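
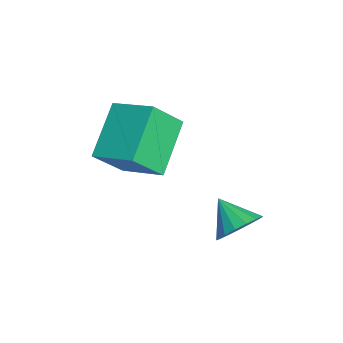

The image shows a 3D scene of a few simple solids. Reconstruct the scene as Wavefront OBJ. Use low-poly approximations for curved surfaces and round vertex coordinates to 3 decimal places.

v 0.655 -0.716 -1.617
v -0.686 -0.129 -0.57
v 0.221 0.088 -2.624
v -1.121 0.675 -1.577
v 1.481 0.325 -1.143
v 0.139 0.912 -0.096
v 1.046 1.129 -2.15
v -0.295 1.716 -1.103
v 2.347 3.028 -3.265
v 2.876 2.855 -2.824
v 1.653 2.512 -2.635
v 2.764 3.153 -2.704
v 2.556 3.422 -2.712
v 2.301 3.6 -2.847
v 2.056 3.648 -3.078
v 1.877 3.554 -3.351
v 1.807 3.339 -3.605
v 1.86 3.053 -3.781
v 2.025 2.761 -3.839
v 2.263 2.531 -3.765
v 2.521 2.414 -3.577
v 2.739 2.438 -3.317
v 2.867 2.597 -3.045
f 2 4 1
f 5 2 1
f 1 4 3
f 3 5 1
f 2 8 4
f 6 2 5
f 6 8 2
f 4 8 3
f 7 5 3
f 3 8 7
f 7 6 5
f 8 6 7
f 10 9 12
f 10 12 11
f 12 9 13
f 12 13 11
f 13 9 14
f 13 14 11
f 14 9 15
f 14 15 11
f 15 9 16
f 15 16 11
f 16 9 17
f 16 17 11
f 17 9 18
f 17 18 11
f 18 9 19
f 18 19 11
f 19 9 20
f 19 20 11
f 20 9 21
f 20 21 11
f 21 9 22
f 21 22 11
f 22 9 23
f 22 23 11
f 23 9 10
f 23 10 11



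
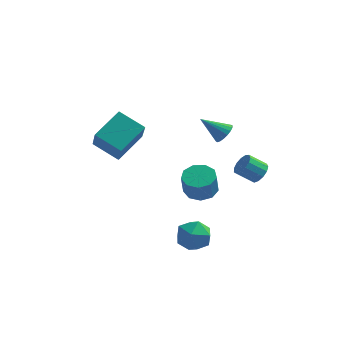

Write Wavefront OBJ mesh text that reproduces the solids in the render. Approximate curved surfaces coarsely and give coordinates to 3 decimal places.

v -4.612 -0.469 1.298
v -4.19 -1.649 2.818
v -3.656 1.1 2.251
v -3.233 -0.08 3.771
v -3.107 -0.92 0.529
v -2.684 -2.1 2.049
v -2.15 0.649 1.482
v -1.728 -0.531 3.002
v 0.526 -3.203 -3.427
v 1.102 -2.608 -2.712
v 1.798 -4.432 -3.428
v 2.374 -3.837 -2.713
v 1.442 -4.316 -2.401
v 0.656 -3.556 -2.4
v 2.244 -3.484 -3.74
v 1.458 -2.724 -3.739
v 2.164 -2.781 -2.906
v 1.668 -3.296 -2.078
v 1.232 -3.744 -4.062
v 0.736 -4.259 -3.234
v 3.884 3.34 -2.48
v 4.34 3.346 -1.898
v 3.373 3.126 -1.137
v 2.916 3.12 -1.72
v 4.211 3.738 -1.95
v 3.243 3.519 -1.189
v 3.977 4.005 -2.17
v 3.01 3.786 -1.409
v 3.714 4.06 -2.488
v 2.747 3.841 -1.728
v 3.505 3.886 -2.805
v 2.537 3.667 -2.044
v 3.416 3.539 -3.018
v 2.448 3.32 -2.257
v 3.476 3.129 -3.06
v 2.508 2.909 -2.3
v 3.665 2.785 -2.919
v 2.697 2.566 -2.158
v 3.923 2.618 -2.638
v 2.956 2.398 -1.877
v 4.17 2.679 -2.307
v 3.202 2.46 -1.546
v 4.325 2.951 -2.031
v 3.357 2.732 -1.271
v 2.057 2.203 1.248
v 2.458 2.461 1.774
v 0.743 2.117 2.292
v 2.337 2.722 1.643
v 2.16 2.88 1.434
v 1.963 2.904 1.188
v 1.785 2.79 0.954
v 1.66 2.559 0.778
v 1.614 2.257 0.695
v 1.655 1.945 0.722
v 1.776 1.684 0.852
v 1.953 1.526 1.061
v 2.15 1.502 1.307
v 2.328 1.616 1.541
v 2.453 1.847 1.717
v 2.499 2.149 1.8
v 1.527 -1.929 -0.486
v 2.238 -2.519 -0.66
v 2.203 -2.941 0.632
v 1.493 -2.351 0.806
v 2.467 -1.95 -0.468
v 2.432 -2.372 0.824
v 2.256 -1.371 -0.284
v 2.222 -1.793 1.008
v 1.704 -1.053 -0.195
v 1.67 -1.475 1.097
v 1.07 -1.145 -0.242
v 1.035 -1.567 1.05
v 0.649 -1.604 -0.403
v 0.615 -2.026 0.889
v 0.64 -2.215 -0.603
v 0.605 -2.637 0.689
v 1.045 -2.692 -0.748
v 1.011 -3.114 0.544
v 1.677 -2.812 -0.771
v 1.642 -3.234 0.521
f 2 4 1
f 5 2 1
f 1 4 3
f 3 5 1
f 2 8 4
f 6 2 5
f 6 8 2
f 4 8 3
f 7 5 3
f 3 8 7
f 7 6 5
f 8 6 7
f 9 20 14
f 9 14 10
f 9 10 16
f 9 16 19
f 9 19 20
f 10 14 18
f 14 20 13
f 20 19 11
f 19 16 15
f 16 10 17
f 12 18 13
f 12 13 11
f 12 11 15
f 12 15 17
f 12 17 18
f 13 18 14
f 11 13 20
f 15 11 19
f 17 15 16
f 18 17 10
f 22 21 25
f 22 25 23
f 23 25 26
f 23 26 24
f 25 21 27
f 25 27 26
f 26 27 28
f 26 28 24
f 27 21 29
f 27 29 28
f 28 29 30
f 28 30 24
f 29 21 31
f 29 31 30
f 30 31 32
f 30 32 24
f 31 21 33
f 31 33 32
f 32 33 34
f 32 34 24
f 33 21 35
f 33 35 34
f 34 35 36
f 34 36 24
f 35 21 37
f 35 37 36
f 36 37 38
f 36 38 24
f 37 21 39
f 37 39 38
f 38 39 40
f 38 40 24
f 39 21 41
f 39 41 40
f 40 41 42
f 40 42 24
f 41 21 43
f 41 43 42
f 42 43 44
f 42 44 24
f 43 21 22
f 43 22 44
f 44 22 23
f 44 23 24
f 46 45 48
f 46 48 47
f 48 45 49
f 48 49 47
f 49 45 50
f 49 50 47
f 50 45 51
f 50 51 47
f 51 45 52
f 51 52 47
f 52 45 53
f 52 53 47
f 53 45 54
f 53 54 47
f 54 45 55
f 54 55 47
f 55 45 56
f 55 56 47
f 56 45 57
f 56 57 47
f 57 45 58
f 57 58 47
f 58 45 59
f 58 59 47
f 59 45 60
f 59 60 47
f 60 45 46
f 60 46 47
f 62 61 65
f 62 65 63
f 63 65 66
f 63 66 64
f 65 61 67
f 65 67 66
f 66 67 68
f 66 68 64
f 67 61 69
f 67 69 68
f 68 69 70
f 68 70 64
f 69 61 71
f 69 71 70
f 70 71 72
f 70 72 64
f 71 61 73
f 71 73 72
f 72 73 74
f 72 74 64
f 73 61 75
f 73 75 74
f 74 75 76
f 74 76 64
f 75 61 77
f 75 77 76
f 76 77 78
f 76 78 64
f 77 61 79
f 77 79 78
f 78 79 80
f 78 80 64
f 79 61 62
f 79 62 80
f 80 62 63
f 80 63 64



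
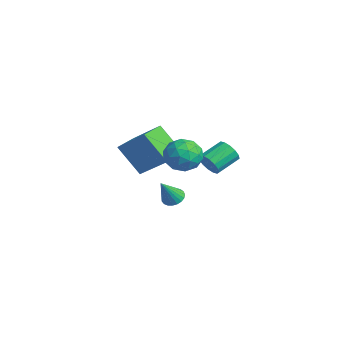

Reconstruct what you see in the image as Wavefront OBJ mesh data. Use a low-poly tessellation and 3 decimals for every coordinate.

v 2.052 1.392 3.499
v 2.804 1.827 3.786
v 2.676 0.093 3.834
v 3.428 0.528 4.121
v 2.649 0.598 4.596
v 2.263 1.401 4.389
v 3.217 0.519 3.231
v 2.831 1.322 3.024
v 3.523 1.288 3.62
v 3.173 1.337 4.464
v 2.307 0.583 3.156
v 1.957 0.632 4
v 2.373 1.724 3.613
v 3.107 0.196 4.007
v 2.649 0.238 4.286
v 3.091 0.494 4.455
v 2.055 1.473 3.967
v 2.497 1.729 4.136
v 2.407 1.007 4.612
v 2.983 0.191 3.484
v 3.425 0.447 3.653
v 2.389 1.426 3.165
v 2.831 1.682 3.334
v 3.073 0.913 3.008
v 3.238 1.662 3.684
v 3.605 0.899 3.881
v 3.481 0.893 3.358
v 3.254 1.365 3.236
v 3.032 1.691 4.18
v 3.399 0.928 4.377
v 2.941 0.969 4.656
v 2.714 1.441 4.535
v 3.455 1.374 4.083
v 2.081 0.992 3.243
v 2.448 0.229 3.44
v 2.766 0.479 3.085
v 2.539 0.951 2.964
v 1.875 1.021 3.739
v 2.242 0.258 3.936
v 2.226 0.555 4.384
v 1.999 1.027 4.262
v 2.025 0.546 3.537
v 2.587 2.205 2.933
v 2.815 2.499 2.424
v 2.542 3.568 2.919
v 2.313 3.275 3.427
v 2.5 2.449 2.358
v 2.227 3.518 2.853
v 2.208 2.333 2.446
v 1.934 3.403 2.941
v 2.017 2.184 2.664
v 1.744 3.254 3.159
v 1.979 2.04 2.954
v 1.706 3.11 3.449
v 2.104 1.94 3.239
v 1.831 3.01 3.733
v 2.358 1.912 3.441
v 2.085 2.981 3.936
v 2.673 1.962 3.507
v 2.4 3.031 4.002
v 2.966 2.077 3.419
v 2.692 3.147 3.914
v 3.156 2.226 3.201
v 2.883 3.296 3.696
v 3.194 2.37 2.911
v 2.921 3.44 3.406
v 3.069 2.47 2.627
v 2.796 3.54 3.121
v -1.533 2.312 -1.116
v -0.996 2.494 -1.171
v -1.147 1.548 0.116
v -1.091 2.664 -1.036
v -1.263 2.772 -0.915
v -1.482 2.802 -0.828
v -1.709 2.746 -0.791
v -1.906 2.616 -0.81
v -2.039 2.433 -0.882
v -2.084 2.229 -0.994
v -2.034 2.04 -1.128
v -1.897 1.898 -1.259
v -1.697 1.827 -1.366
v -1.469 1.84 -1.429
v -1.252 1.935 -1.438
v -1.084 2.095 -1.391
v -0.993 2.293 -1.297
v -2.791 1.99 0.422
v -3.73 1.289 1.84
v -1.313 2.699 1.751
v -2.253 1.998 3.169
v -2.207 0.982 0.311
v -3.147 0.281 1.729
v -0.73 1.691 1.64
v -1.669 0.99 3.058
f 1 38 17
f 38 12 41
f 17 41 6
f 38 41 17
f 1 17 13
f 17 6 18
f 13 18 2
f 17 18 13
f 1 13 22
f 13 2 23
f 22 23 8
f 13 23 22
f 1 22 34
f 22 8 37
f 34 37 11
f 22 37 34
f 1 34 38
f 34 11 42
f 38 42 12
f 34 42 38
f 2 18 29
f 18 6 32
f 29 32 10
f 18 32 29
f 6 41 19
f 41 12 40
f 19 40 5
f 41 40 19
f 12 42 39
f 42 11 35
f 39 35 3
f 42 35 39
f 11 37 36
f 37 8 24
f 36 24 7
f 37 24 36
f 8 23 28
f 23 2 25
f 28 25 9
f 23 25 28
f 4 30 16
f 30 10 31
f 16 31 5
f 30 31 16
f 4 16 14
f 16 5 15
f 14 15 3
f 16 15 14
f 4 14 21
f 14 3 20
f 21 20 7
f 14 20 21
f 4 21 26
f 21 7 27
f 26 27 9
f 21 27 26
f 4 26 30
f 26 9 33
f 30 33 10
f 26 33 30
f 5 31 19
f 31 10 32
f 19 32 6
f 31 32 19
f 3 15 39
f 15 5 40
f 39 40 12
f 15 40 39
f 7 20 36
f 20 3 35
f 36 35 11
f 20 35 36
f 9 27 28
f 27 7 24
f 28 24 8
f 27 24 28
f 10 33 29
f 33 9 25
f 29 25 2
f 33 25 29
f 44 43 47
f 44 47 45
f 45 47 48
f 45 48 46
f 47 43 49
f 47 49 48
f 48 49 50
f 48 50 46
f 49 43 51
f 49 51 50
f 50 51 52
f 50 52 46
f 51 43 53
f 51 53 52
f 52 53 54
f 52 54 46
f 53 43 55
f 53 55 54
f 54 55 56
f 54 56 46
f 55 43 57
f 55 57 56
f 56 57 58
f 56 58 46
f 57 43 59
f 57 59 58
f 58 59 60
f 58 60 46
f 59 43 61
f 59 61 60
f 60 61 62
f 60 62 46
f 61 43 63
f 61 63 62
f 62 63 64
f 62 64 46
f 63 43 65
f 63 65 64
f 64 65 66
f 64 66 46
f 65 43 67
f 65 67 66
f 66 67 68
f 66 68 46
f 67 43 44
f 67 44 68
f 68 44 45
f 68 45 46
f 70 69 72
f 70 72 71
f 72 69 73
f 72 73 71
f 73 69 74
f 73 74 71
f 74 69 75
f 74 75 71
f 75 69 76
f 75 76 71
f 76 69 77
f 76 77 71
f 77 69 78
f 77 78 71
f 78 69 79
f 78 79 71
f 79 69 80
f 79 80 71
f 80 69 81
f 80 81 71
f 81 69 82
f 81 82 71
f 82 69 83
f 82 83 71
f 83 69 84
f 83 84 71
f 84 69 85
f 84 85 71
f 85 69 70
f 85 70 71
f 87 89 86
f 90 87 86
f 86 89 88
f 88 90 86
f 87 93 89
f 91 87 90
f 91 93 87
f 89 93 88
f 92 90 88
f 88 93 92
f 92 91 90
f 93 91 92



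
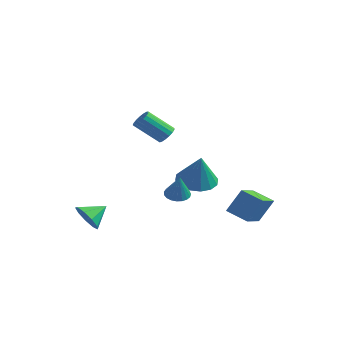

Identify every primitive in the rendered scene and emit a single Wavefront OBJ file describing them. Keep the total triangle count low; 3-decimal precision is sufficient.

v -0.006 -1.61 2.567
v 0.34 -2.058 2.502
v -0.568 -2.919 3.608
v -0.914 -2.47 3.673
v 0.454 -1.917 2.706
v -0.454 -2.777 3.812
v 0.463 -1.705 2.877
v -0.446 -2.565 3.984
v 0.364 -1.472 2.978
v -0.544 -2.332 4.084
v 0.181 -1.27 2.985
v -0.728 -2.13 4.091
v -0.045 -1.146 2.895
v -0.954 -2.006 4.002
v -0.262 -1.128 2.731
v -1.171 -1.988 3.837
v -0.421 -1.221 2.529
v -1.329 -2.081 3.635
v -0.484 -1.403 2.336
v -1.392 -2.263 3.442
v -0.437 -1.632 2.195
v -1.346 -2.492 3.301
v -0.292 -1.856 2.14
v -1.201 -2.717 3.246
v -0.081 -2.024 2.183
v -0.99 -2.884 3.289
v 0.147 -2.097 2.313
v -0.762 -2.957 3.42
v -3.136 -4.007 -3.105
v -2.801 -4.524 -2.449
v -2.764 -2.993 -2.495
v -2.371 -4.424 -2.878
v -2.299 -4.128 -3.413
v -2.618 -3.776 -3.804
v -3.179 -3.532 -3.868
v -3.72 -3.51 -3.575
v -3.988 -3.72 -3.062
v -3.857 -4.065 -2.569
v -3.388 -4.382 -2.327
v 0.526 -0.018 -0.704
v 1.518 -0.103 -1.096
v 1.174 -0.422 1.024
v 1.466 0.429 -0.952
v 1.162 0.842 -0.742
v 0.688 1.024 -0.521
v 0.17 0.927 -0.35
v -0.252 0.577 -0.273
v -0.466 0.068 -0.312
v -0.414 -0.464 -0.456
v -0.11 -0.877 -0.667
v 0.364 -1.059 -0.887
v 0.882 -0.962 -1.059
v 1.304 -0.612 -1.135
v 1.98 3.052 -4.044
v 2.599 1.386 -3.4
v 0.823 2.811 -3.554
v 1.442 1.145 -2.91
v 2.398 3.715 -2.73
v 3.017 2.049 -2.086
v 1.241 3.474 -2.24
v 1.86 1.808 -1.596
v 1.361 -2.364 -0.779
v 1.809 -1.895 -0.817
v 1.859 -2.736 0.519
v 1.602 -1.766 -0.701
v 1.354 -1.74 -0.598
v 1.106 -1.822 -0.527
v 0.903 -1.998 -0.499
v 0.779 -2.237 -0.52
v 0.755 -2.498 -0.585
v 0.836 -2.736 -0.685
v 1.008 -2.91 -0.8
v 1.241 -2.989 -0.912
v 1.495 -2.96 -1.001
v 1.725 -2.828 -1.052
v 1.893 -2.616 -1.056
v 1.968 -2.36 -1.011
v 1.939 -2.105 -0.927
f 2 1 5
f 2 5 3
f 3 5 6
f 3 6 4
f 5 1 7
f 5 7 6
f 6 7 8
f 6 8 4
f 7 1 9
f 7 9 8
f 8 9 10
f 8 10 4
f 9 1 11
f 9 11 10
f 10 11 12
f 10 12 4
f 11 1 13
f 11 13 12
f 12 13 14
f 12 14 4
f 13 1 15
f 13 15 14
f 14 15 16
f 14 16 4
f 15 1 17
f 15 17 16
f 16 17 18
f 16 18 4
f 17 1 19
f 17 19 18
f 18 19 20
f 18 20 4
f 19 1 21
f 19 21 20
f 20 21 22
f 20 22 4
f 21 1 23
f 21 23 22
f 22 23 24
f 22 24 4
f 23 1 25
f 23 25 24
f 24 25 26
f 24 26 4
f 25 1 27
f 25 27 26
f 26 27 28
f 26 28 4
f 27 1 2
f 27 2 28
f 28 2 3
f 28 3 4
f 30 29 32
f 30 32 31
f 32 29 33
f 32 33 31
f 33 29 34
f 33 34 31
f 34 29 35
f 34 35 31
f 35 29 36
f 35 36 31
f 36 29 37
f 36 37 31
f 37 29 38
f 37 38 31
f 38 29 39
f 38 39 31
f 39 29 30
f 39 30 31
f 41 40 43
f 41 43 42
f 43 40 44
f 43 44 42
f 44 40 45
f 44 45 42
f 45 40 46
f 45 46 42
f 46 40 47
f 46 47 42
f 47 40 48
f 47 48 42
f 48 40 49
f 48 49 42
f 49 40 50
f 49 50 42
f 50 40 51
f 50 51 42
f 51 40 52
f 51 52 42
f 52 40 53
f 52 53 42
f 53 40 41
f 53 41 42
f 55 57 54
f 58 55 54
f 54 57 56
f 56 58 54
f 55 61 57
f 59 55 58
f 59 61 55
f 57 61 56
f 60 58 56
f 56 61 60
f 60 59 58
f 61 59 60
f 63 62 65
f 63 65 64
f 65 62 66
f 65 66 64
f 66 62 67
f 66 67 64
f 67 62 68
f 67 68 64
f 68 62 69
f 68 69 64
f 69 62 70
f 69 70 64
f 70 62 71
f 70 71 64
f 71 62 72
f 71 72 64
f 72 62 73
f 72 73 64
f 73 62 74
f 73 74 64
f 74 62 75
f 74 75 64
f 75 62 76
f 75 76 64
f 76 62 77
f 76 77 64
f 77 62 78
f 77 78 64
f 78 62 63
f 78 63 64



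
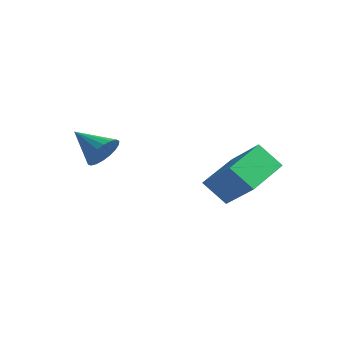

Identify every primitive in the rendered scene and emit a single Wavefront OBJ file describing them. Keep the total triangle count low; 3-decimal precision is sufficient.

v -1.969 -1.159 -1.404
v -1.691 -1.469 -0.957
v -2.991 -1.201 -0.796
v -1.657 -1.21 -0.882
v -1.684 -0.941 -0.91
v -1.768 -0.716 -1.036
v -1.892 -0.578 -1.235
v -2.031 -0.556 -1.467
v -2.157 -0.653 -1.687
v -2.247 -0.85 -1.85
v -2.281 -1.109 -1.925
v -2.253 -1.377 -1.897
v -2.169 -1.603 -1.772
v -2.046 -1.74 -1.573
v -1.907 -1.763 -1.341
v -1.78 -1.666 -1.121
v 0.68 1.004 -3.43
v 0.032 0.753 -2.683
v 0.58 2.58 -2.987
v -0.067 2.329 -2.24
v 1.727 0.831 -2.58
v 1.08 0.58 -1.833
v 1.628 2.407 -2.137
v 0.98 2.156 -1.39
f 2 1 4
f 2 4 3
f 4 1 5
f 4 5 3
f 5 1 6
f 5 6 3
f 6 1 7
f 6 7 3
f 7 1 8
f 7 8 3
f 8 1 9
f 8 9 3
f 9 1 10
f 9 10 3
f 10 1 11
f 10 11 3
f 11 1 12
f 11 12 3
f 12 1 13
f 12 13 3
f 13 1 14
f 13 14 3
f 14 1 15
f 14 15 3
f 15 1 16
f 15 16 3
f 16 1 2
f 16 2 3
f 18 20 17
f 21 18 17
f 17 20 19
f 19 21 17
f 18 24 20
f 22 18 21
f 22 24 18
f 20 24 19
f 23 21 19
f 19 24 23
f 23 22 21
f 24 22 23



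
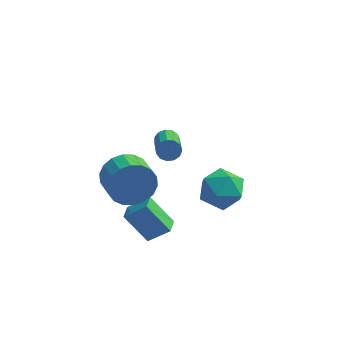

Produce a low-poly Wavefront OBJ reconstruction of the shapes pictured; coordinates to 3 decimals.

v -0.32 -1.036 2.707
v 0.004 -0.548 3.639
v 0.563 -1.657 4.024
v 0.24 -2.144 3.093
v -0.436 -0.729 3.757
v 0.124 -1.837 4.143
v -0.852 -0.97 3.668
v -0.293 -2.079 4.053
v -1.163 -1.225 3.388
v -0.603 -2.333 3.774
v -1.307 -1.442 2.973
v -0.747 -2.55 3.359
v -1.255 -1.578 2.506
v -0.696 -2.686 2.892
v -1.018 -1.607 2.079
v -0.459 -2.716 2.464
v -0.643 -1.523 1.776
v -0.084 -2.632 2.161
v -0.204 -1.343 1.657
v 0.356 -2.451 2.043
v 0.213 -1.101 1.747
v 0.772 -2.21 2.132
v 0.523 -0.847 2.026
v 1.083 -1.955 2.412
v 0.667 -0.63 2.441
v 1.227 -1.738 2.827
v 0.616 -0.494 2.908
v 1.175 -1.602 3.294
v 0.379 -0.464 3.336
v 0.938 -1.573 3.721
v 0.007 -3.06 1.784
v 0.953 -2.942 2.53
v 0.019 -2.253 1.641
v 0.965 -2.135 2.386
v 1.055 -3.305 0.494
v 2.001 -3.187 1.239
v 1.067 -2.498 0.35
v 2.013 -2.38 1.096
v 2.845 0.161 1.48
v 3.84 0.596 1.186
v 3.68 -1.336 2.094
v 4.675 -0.901 1.8
v 4.095 -0.452 2.653
v 3.578 0.473 2.273
v 3.942 -1.213 1.007
v 3.425 -0.288 0.627
v 4.518 -0.253 0.894
v 4.612 0.217 1.911
v 2.908 -0.957 1.369
v 3.002 -0.487 2.386
v 0.744 3.604 0.91
v 0.95 3.881 1.376
v 1.301 2.273 2.176
v 1.096 1.996 1.71
v 0.63 3.837 1.429
v 0.982 2.229 2.229
v 0.347 3.719 1.316
v 0.698 2.111 2.116
v 0.19 3.565 1.075
v 0.541 1.957 1.875
v 0.209 3.423 0.781
v 0.56 1.815 1.581
v 0.398 3.338 0.528
v 0.749 1.73 1.328
v 0.697 3.338 0.397
v 1.048 1.73 1.197
v 1.011 3.422 0.428
v 1.362 1.814 1.228
v 1.241 3.564 0.612
v 1.592 1.956 1.412
v 1.313 3.719 0.891
v 1.664 2.111 1.691
v 1.204 3.837 1.176
v 1.556 2.229 1.976
f 2 1 5
f 2 5 3
f 3 5 6
f 3 6 4
f 5 1 7
f 5 7 6
f 6 7 8
f 6 8 4
f 7 1 9
f 7 9 8
f 8 9 10
f 8 10 4
f 9 1 11
f 9 11 10
f 10 11 12
f 10 12 4
f 11 1 13
f 11 13 12
f 12 13 14
f 12 14 4
f 13 1 15
f 13 15 14
f 14 15 16
f 14 16 4
f 15 1 17
f 15 17 16
f 16 17 18
f 16 18 4
f 17 1 19
f 17 19 18
f 18 19 20
f 18 20 4
f 19 1 21
f 19 21 20
f 20 21 22
f 20 22 4
f 21 1 23
f 21 23 22
f 22 23 24
f 22 24 4
f 23 1 25
f 23 25 24
f 24 25 26
f 24 26 4
f 25 1 27
f 25 27 26
f 26 27 28
f 26 28 4
f 27 1 29
f 27 29 28
f 28 29 30
f 28 30 4
f 29 1 2
f 29 2 30
f 30 2 3
f 30 3 4
f 32 34 31
f 35 32 31
f 31 34 33
f 33 35 31
f 32 38 34
f 36 32 35
f 36 38 32
f 34 38 33
f 37 35 33
f 33 38 37
f 37 36 35
f 38 36 37
f 39 50 44
f 39 44 40
f 39 40 46
f 39 46 49
f 39 49 50
f 40 44 48
f 44 50 43
f 50 49 41
f 49 46 45
f 46 40 47
f 42 48 43
f 42 43 41
f 42 41 45
f 42 45 47
f 42 47 48
f 43 48 44
f 41 43 50
f 45 41 49
f 47 45 46
f 48 47 40
f 52 51 55
f 52 55 53
f 53 55 56
f 53 56 54
f 55 51 57
f 55 57 56
f 56 57 58
f 56 58 54
f 57 51 59
f 57 59 58
f 58 59 60
f 58 60 54
f 59 51 61
f 59 61 60
f 60 61 62
f 60 62 54
f 61 51 63
f 61 63 62
f 62 63 64
f 62 64 54
f 63 51 65
f 63 65 64
f 64 65 66
f 64 66 54
f 65 51 67
f 65 67 66
f 66 67 68
f 66 68 54
f 67 51 69
f 67 69 68
f 68 69 70
f 68 70 54
f 69 51 71
f 69 71 70
f 70 71 72
f 70 72 54
f 71 51 73
f 71 73 72
f 72 73 74
f 72 74 54
f 73 51 52
f 73 52 74
f 74 52 53
f 74 53 54



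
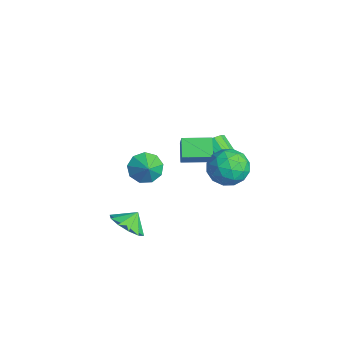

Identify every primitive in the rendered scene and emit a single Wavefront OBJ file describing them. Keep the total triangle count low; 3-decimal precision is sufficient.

v -1.439 4.086 -3.848
v -1.043 4.018 -3.215
v -2.504 3.666 -2.339
v -2.901 3.734 -2.972
v -1.174 4.461 -3.255
v -2.635 4.108 -2.379
v -1.407 4.761 -3.522
v -2.868 4.408 -2.645
v -1.651 4.803 -3.913
v -3.113 4.45 -3.037
v -1.815 4.571 -4.28
v -3.276 4.218 -3.403
v -1.836 4.154 -4.481
v -3.297 3.802 -3.605
v -1.705 3.712 -4.441
v -3.166 3.359 -3.565
v -1.472 3.412 -4.175
v -2.933 3.059 -3.298
v -1.227 3.37 -3.783
v -2.689 3.017 -2.907
v -1.064 3.602 -3.417
v -2.525 3.249 -2.54
v 1.707 0.235 -0.002
v 0.758 0.529 0.723
v 2.159 1.79 -0.042
v 1.21 2.085 0.683
v 2.57 0.015 1.217
v 1.621 0.31 1.942
v 3.022 1.571 1.177
v 2.073 1.865 1.902
v 2.135 -1.849 0.52
v 2.717 -1.674 -0.236
v 2.965 -1.931 1.14
v 2.553 -1.103 0.06
v 2.192 -0.882 0.572
v 1.805 -1.113 1.059
v 1.572 -1.688 1.293
v 1.603 -2.338 1.166
v 1.882 -2.76 0.736
v 2.28 -2.755 0.205
v 2.61 -2.326 -0.179
v 3.469 -3.32 -2.717
v 4.45 -3.524 -2.262
v 3.271 -2.64 -1.983
v 4.527 -3.019 -2.71
v 4.2 -2.629 -3.161
v 3.594 -2.503 -3.442
v 2.94 -2.689 -3.446
v 2.488 -3.116 -3.171
v 2.411 -3.622 -2.723
v 2.738 -4.012 -2.272
v 3.344 -4.138 -1.991
v 3.998 -3.952 -1.987
v 2.606 2.861 0.349
v 3.658 3.354 0.72
v 3.422 1.066 0.42
v 4.474 1.559 0.791
v 3.505 1.562 1.531
v 3 2.672 1.487
v 4.08 1.748 -0.347
v 3.575 2.858 -0.391
v 4.569 2.666 0.29
v 4.214 2.551 1.451
v 2.866 1.869 -0.311
v 2.511 1.754 0.85
v 3.061 3.265 0.528
v 4.019 1.155 0.612
v 3.45 1.157 1.047
v 4.068 1.446 1.265
v 2.674 2.864 0.979
v 3.292 3.154 1.197
v 3.202 2.1 1.674
v 3.788 1.266 -0.057
v 4.406 1.556 0.161
v 3.012 2.974 -0.125
v 3.63 3.263 0.093
v 3.878 2.32 -0.534
v 4.214 3.151 0.493
v 4.694 2.095 0.535
v 4.462 2.207 -0.134
v 4.166 2.859 -0.16
v 4.005 3.083 1.176
v 4.485 2.028 1.218
v 3.915 2.03 1.653
v 3.619 2.682 1.627
v 4.541 2.679 0.923
v 2.595 2.392 -0.078
v 3.075 1.337 -0.036
v 3.461 1.738 -0.487
v 3.165 2.39 -0.513
v 2.386 2.325 0.605
v 2.866 1.269 0.647
v 2.914 1.561 1.3
v 2.618 2.213 1.274
v 2.539 1.741 0.217
f 2 1 5
f 2 5 3
f 3 5 6
f 3 6 4
f 5 1 7
f 5 7 6
f 6 7 8
f 6 8 4
f 7 1 9
f 7 9 8
f 8 9 10
f 8 10 4
f 9 1 11
f 9 11 10
f 10 11 12
f 10 12 4
f 11 1 13
f 11 13 12
f 12 13 14
f 12 14 4
f 13 1 15
f 13 15 14
f 14 15 16
f 14 16 4
f 15 1 17
f 15 17 16
f 16 17 18
f 16 18 4
f 17 1 19
f 17 19 18
f 18 19 20
f 18 20 4
f 19 1 21
f 19 21 20
f 20 21 22
f 20 22 4
f 21 1 2
f 21 2 22
f 22 2 3
f 22 3 4
f 24 26 23
f 27 24 23
f 23 26 25
f 25 27 23
f 24 30 26
f 28 24 27
f 28 30 24
f 26 30 25
f 29 27 25
f 25 30 29
f 29 28 27
f 30 28 29
f 32 31 34
f 32 34 33
f 34 31 35
f 34 35 33
f 35 31 36
f 35 36 33
f 36 31 37
f 36 37 33
f 37 31 38
f 37 38 33
f 38 31 39
f 38 39 33
f 39 31 40
f 39 40 33
f 40 31 41
f 40 41 33
f 41 31 32
f 41 32 33
f 43 42 45
f 43 45 44
f 45 42 46
f 45 46 44
f 46 42 47
f 46 47 44
f 47 42 48
f 47 48 44
f 48 42 49
f 48 49 44
f 49 42 50
f 49 50 44
f 50 42 51
f 50 51 44
f 51 42 52
f 51 52 44
f 52 42 53
f 52 53 44
f 53 42 43
f 53 43 44
f 54 91 70
f 91 65 94
f 70 94 59
f 91 94 70
f 54 70 66
f 70 59 71
f 66 71 55
f 70 71 66
f 54 66 75
f 66 55 76
f 75 76 61
f 66 76 75
f 54 75 87
f 75 61 90
f 87 90 64
f 75 90 87
f 54 87 91
f 87 64 95
f 91 95 65
f 87 95 91
f 55 71 82
f 71 59 85
f 82 85 63
f 71 85 82
f 59 94 72
f 94 65 93
f 72 93 58
f 94 93 72
f 65 95 92
f 95 64 88
f 92 88 56
f 95 88 92
f 64 90 89
f 90 61 77
f 89 77 60
f 90 77 89
f 61 76 81
f 76 55 78
f 81 78 62
f 76 78 81
f 57 83 69
f 83 63 84
f 69 84 58
f 83 84 69
f 57 69 67
f 69 58 68
f 67 68 56
f 69 68 67
f 57 67 74
f 67 56 73
f 74 73 60
f 67 73 74
f 57 74 79
f 74 60 80
f 79 80 62
f 74 80 79
f 57 79 83
f 79 62 86
f 83 86 63
f 79 86 83
f 58 84 72
f 84 63 85
f 72 85 59
f 84 85 72
f 56 68 92
f 68 58 93
f 92 93 65
f 68 93 92
f 60 73 89
f 73 56 88
f 89 88 64
f 73 88 89
f 62 80 81
f 80 60 77
f 81 77 61
f 80 77 81
f 63 86 82
f 86 62 78
f 82 78 55
f 86 78 82



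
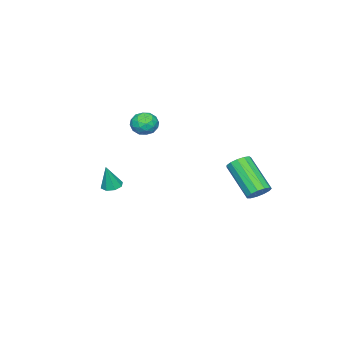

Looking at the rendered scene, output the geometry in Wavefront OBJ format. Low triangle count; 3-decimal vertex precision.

v 1.999 -2.147 2.024
v 2.489 -2.099 1.891
v 2.341 -2.213 3.256
v 2.317 -1.755 1.956
v 1.959 -1.64 2.062
v 1.625 -1.823 2.145
v 1.509 -2.196 2.158
v 1.68 -2.54 2.092
v 2.038 -2.654 1.986
v 2.373 -2.472 1.903
v -2.279 -2.82 3.623
v -1.786 -3.213 3.962
v -3.094 -3.587 3.918
v -2.601 -3.98 4.257
v -2.792 -3.342 4.519
v -2.288 -2.869 4.336
v -2.592 -3.931 3.544
v -2.088 -3.458 3.361
v -1.98 -3.9 3.912
v -2.104 -3.536 4.515
v -2.776 -3.264 3.365
v -2.9 -2.9 3.968
v -1.961 -2.95 3.766
v -2.919 -3.85 4.114
v -3.031 -3.476 4.268
v -2.742 -3.707 4.467
v -2.256 -2.747 3.987
v -1.967 -2.978 4.186
v -2.558 -3.054 4.513
v -2.913 -3.822 3.694
v -2.624 -4.053 3.893
v -2.138 -3.093 3.413
v -1.849 -3.324 3.612
v -2.322 -3.746 3.367
v -1.785 -3.584 3.936
v -2.265 -4.035 4.11
v -2.259 -4.006 3.691
v -1.963 -3.728 3.583
v -1.858 -3.37 4.291
v -2.337 -3.821 4.464
v -2.449 -3.446 4.618
v -2.153 -3.168 4.511
v -1.972 -3.774 4.262
v -2.543 -2.979 3.416
v -3.022 -3.43 3.589
v -2.727 -3.632 3.369
v -2.431 -3.354 3.262
v -2.615 -2.765 3.77
v -3.095 -3.216 3.944
v -2.917 -3.072 4.297
v -2.621 -2.794 4.189
v -2.908 -3.026 3.618
v -2.124 2.938 1.205
v -1.582 2.648 1.124
v -2.133 1.232 2.515
v -2.676 1.522 2.595
v -1.533 2.881 1.381
v -2.084 1.464 2.771
v -1.671 3.131 1.581
v -2.222 1.715 2.972
v -1.953 3.32 1.662
v -2.504 1.904 3.052
v -2.29 3.388 1.598
v -2.841 1.972 2.988
v -2.574 3.313 1.409
v -3.125 1.897 2.799
v -2.715 3.119 1.155
v -3.266 1.703 2.546
v -2.669 2.868 0.917
v -3.22 1.451 2.308
v -2.45 2.639 0.77
v -3.001 1.222 2.161
v -2.127 2.504 0.762
v -2.679 1.088 2.152
v -1.804 2.508 0.894
v -2.355 1.092 2.284
f 2 1 4
f 2 4 3
f 4 1 5
f 4 5 3
f 5 1 6
f 5 6 3
f 6 1 7
f 6 7 3
f 7 1 8
f 7 8 3
f 8 1 9
f 8 9 3
f 9 1 10
f 9 10 3
f 10 1 2
f 10 2 3
f 11 48 27
f 48 22 51
f 27 51 16
f 48 51 27
f 11 27 23
f 27 16 28
f 23 28 12
f 27 28 23
f 11 23 32
f 23 12 33
f 32 33 18
f 23 33 32
f 11 32 44
f 32 18 47
f 44 47 21
f 32 47 44
f 11 44 48
f 44 21 52
f 48 52 22
f 44 52 48
f 12 28 39
f 28 16 42
f 39 42 20
f 28 42 39
f 16 51 29
f 51 22 50
f 29 50 15
f 51 50 29
f 22 52 49
f 52 21 45
f 49 45 13
f 52 45 49
f 21 47 46
f 47 18 34
f 46 34 17
f 47 34 46
f 18 33 38
f 33 12 35
f 38 35 19
f 33 35 38
f 14 40 26
f 40 20 41
f 26 41 15
f 40 41 26
f 14 26 24
f 26 15 25
f 24 25 13
f 26 25 24
f 14 24 31
f 24 13 30
f 31 30 17
f 24 30 31
f 14 31 36
f 31 17 37
f 36 37 19
f 31 37 36
f 14 36 40
f 36 19 43
f 40 43 20
f 36 43 40
f 15 41 29
f 41 20 42
f 29 42 16
f 41 42 29
f 13 25 49
f 25 15 50
f 49 50 22
f 25 50 49
f 17 30 46
f 30 13 45
f 46 45 21
f 30 45 46
f 19 37 38
f 37 17 34
f 38 34 18
f 37 34 38
f 20 43 39
f 43 19 35
f 39 35 12
f 43 35 39
f 54 53 57
f 54 57 55
f 55 57 58
f 55 58 56
f 57 53 59
f 57 59 58
f 58 59 60
f 58 60 56
f 59 53 61
f 59 61 60
f 60 61 62
f 60 62 56
f 61 53 63
f 61 63 62
f 62 63 64
f 62 64 56
f 63 53 65
f 63 65 64
f 64 65 66
f 64 66 56
f 65 53 67
f 65 67 66
f 66 67 68
f 66 68 56
f 67 53 69
f 67 69 68
f 68 69 70
f 68 70 56
f 69 53 71
f 69 71 70
f 70 71 72
f 70 72 56
f 71 53 73
f 71 73 72
f 72 73 74
f 72 74 56
f 73 53 75
f 73 75 74
f 74 75 76
f 74 76 56
f 75 53 54
f 75 54 76
f 76 54 55
f 76 55 56



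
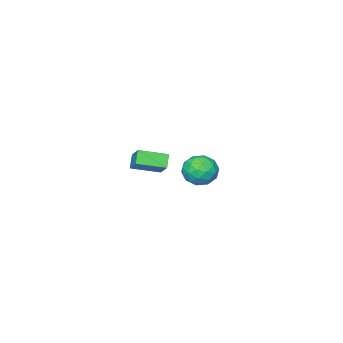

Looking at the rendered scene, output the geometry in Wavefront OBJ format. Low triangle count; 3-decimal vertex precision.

v -4.073 -2.258 -1.526
v -3.197 -1.554 -1.579
v -2.963 -3.666 -1.841
v -2.087 -2.962 -1.894
v -2.605 -3.142 -0.912
v -3.292 -2.272 -0.717
v -2.868 -2.948 -2.703
v -3.555 -2.078 -2.508
v -2.452 -1.981 -2.306
v -2.29 -2.101 -1.199
v -3.87 -3.119 -2.221
v -3.708 -3.239 -1.114
v -3.733 -1.782 -1.525
v -2.427 -3.438 -1.895
v -2.732 -3.543 -1.318
v -2.217 -3.13 -1.349
v -3.788 -2.204 -1.018
v -3.273 -1.791 -1.049
v -2.925 -2.724 -0.657
v -2.887 -3.429 -2.371
v -2.372 -3.016 -2.402
v -3.943 -2.09 -2.071
v -3.428 -1.677 -2.102
v -3.235 -2.496 -2.763
v -2.78 -1.62 -1.983
v -2.127 -2.448 -2.168
v -2.586 -2.44 -2.644
v -2.99 -1.928 -2.53
v -2.684 -1.69 -1.333
v -2.031 -2.518 -1.518
v -2.336 -2.623 -0.941
v -2.74 -2.112 -0.826
v -2.246 -1.941 -1.76
v -4.129 -2.702 -1.902
v -3.476 -3.53 -2.087
v -3.42 -3.108 -2.594
v -3.824 -2.597 -2.479
v -4.033 -2.772 -1.252
v -3.38 -3.6 -1.437
v -3.17 -3.292 -0.89
v -3.574 -2.78 -0.776
v -3.914 -3.279 -1.66
v 3.835 -0.804 2.782
v 4.319 0.144 3.661
v 2.597 0.196 2.386
v 3.081 1.144 3.264
v 4.339 -0.444 2.116
v 4.823 0.504 2.994
v 3.101 0.556 1.719
v 3.585 1.504 2.598
f 1 38 17
f 38 12 41
f 17 41 6
f 38 41 17
f 1 17 13
f 17 6 18
f 13 18 2
f 17 18 13
f 1 13 22
f 13 2 23
f 22 23 8
f 13 23 22
f 1 22 34
f 22 8 37
f 34 37 11
f 22 37 34
f 1 34 38
f 34 11 42
f 38 42 12
f 34 42 38
f 2 18 29
f 18 6 32
f 29 32 10
f 18 32 29
f 6 41 19
f 41 12 40
f 19 40 5
f 41 40 19
f 12 42 39
f 42 11 35
f 39 35 3
f 42 35 39
f 11 37 36
f 37 8 24
f 36 24 7
f 37 24 36
f 8 23 28
f 23 2 25
f 28 25 9
f 23 25 28
f 4 30 16
f 30 10 31
f 16 31 5
f 30 31 16
f 4 16 14
f 16 5 15
f 14 15 3
f 16 15 14
f 4 14 21
f 14 3 20
f 21 20 7
f 14 20 21
f 4 21 26
f 21 7 27
f 26 27 9
f 21 27 26
f 4 26 30
f 26 9 33
f 30 33 10
f 26 33 30
f 5 31 19
f 31 10 32
f 19 32 6
f 31 32 19
f 3 15 39
f 15 5 40
f 39 40 12
f 15 40 39
f 7 20 36
f 20 3 35
f 36 35 11
f 20 35 36
f 9 27 28
f 27 7 24
f 28 24 8
f 27 24 28
f 10 33 29
f 33 9 25
f 29 25 2
f 33 25 29
f 44 46 43
f 47 44 43
f 43 46 45
f 45 47 43
f 44 50 46
f 48 44 47
f 48 50 44
f 46 50 45
f 49 47 45
f 45 50 49
f 49 48 47
f 50 48 49



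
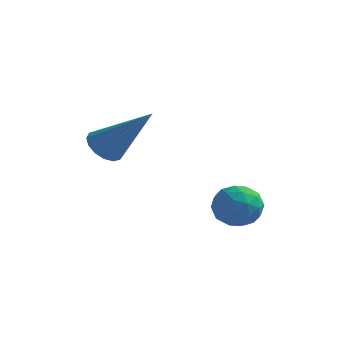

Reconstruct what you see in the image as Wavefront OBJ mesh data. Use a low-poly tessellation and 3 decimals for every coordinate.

v -0.973 -1.849 -4.412
v -0.33 -1.869 -3.904
v -1.37 -3.031 -3.956
v -0.727 -3.051 -3.448
v -1.333 -2.513 -3.321
v -1.088 -1.783 -3.603
v -0.612 -3.117 -4.257
v -0.367 -2.387 -4.539
v -0.107 -2.653 -3.808
v -0.552 -2.28 -3.23
v -1.148 -2.62 -4.63
v -1.593 -2.247 -4.052
v -0.617 -1.756 -4.198
v -1.083 -3.144 -3.662
v -1.44 -2.829 -3.587
v -1.061 -2.84 -3.289
v -1.062 -1.705 -4.021
v -0.684 -1.717 -3.722
v -1.274 -2.095 -3.379
v -1.016 -3.183 -4.138
v -0.638 -3.195 -3.839
v -0.639 -2.06 -4.571
v -0.26 -2.071 -4.273
v -0.426 -2.805 -4.481
v -0.107 -2.228 -3.843
v -0.34 -2.922 -3.575
v -0.273 -2.961 -4.051
v -0.129 -2.532 -4.217
v -0.369 -2.009 -3.503
v -0.602 -2.703 -3.235
v -0.959 -2.387 -3.16
v -0.815 -1.958 -3.326
v -0.238 -2.469 -3.447
v -1.098 -2.197 -4.625
v -1.331 -2.891 -4.357
v -0.885 -2.942 -4.534
v -0.741 -2.513 -4.7
v -1.36 -1.978 -4.285
v -1.593 -2.672 -4.017
v -1.571 -2.368 -3.643
v -1.427 -1.939 -3.809
v -1.462 -2.431 -4.413
v -4.473 -3.757 -1.671
v -4.082 -3.378 -2.062
v -2.927 -3.783 -0.149
v -4.265 -3.152 -1.872
v -4.504 -3.089 -1.628
v -4.734 -3.204 -1.396
v -4.895 -3.468 -1.238
v -4.942 -3.809 -1.196
v -4.864 -4.136 -1.281
v -4.681 -4.361 -1.471
v -4.442 -4.425 -1.714
v -4.212 -4.309 -1.946
v -4.051 -4.046 -2.104
v -4.004 -3.705 -2.147
f 1 38 17
f 38 12 41
f 17 41 6
f 38 41 17
f 1 17 13
f 17 6 18
f 13 18 2
f 17 18 13
f 1 13 22
f 13 2 23
f 22 23 8
f 13 23 22
f 1 22 34
f 22 8 37
f 34 37 11
f 22 37 34
f 1 34 38
f 34 11 42
f 38 42 12
f 34 42 38
f 2 18 29
f 18 6 32
f 29 32 10
f 18 32 29
f 6 41 19
f 41 12 40
f 19 40 5
f 41 40 19
f 12 42 39
f 42 11 35
f 39 35 3
f 42 35 39
f 11 37 36
f 37 8 24
f 36 24 7
f 37 24 36
f 8 23 28
f 23 2 25
f 28 25 9
f 23 25 28
f 4 30 16
f 30 10 31
f 16 31 5
f 30 31 16
f 4 16 14
f 16 5 15
f 14 15 3
f 16 15 14
f 4 14 21
f 14 3 20
f 21 20 7
f 14 20 21
f 4 21 26
f 21 7 27
f 26 27 9
f 21 27 26
f 4 26 30
f 26 9 33
f 30 33 10
f 26 33 30
f 5 31 19
f 31 10 32
f 19 32 6
f 31 32 19
f 3 15 39
f 15 5 40
f 39 40 12
f 15 40 39
f 7 20 36
f 20 3 35
f 36 35 11
f 20 35 36
f 9 27 28
f 27 7 24
f 28 24 8
f 27 24 28
f 10 33 29
f 33 9 25
f 29 25 2
f 33 25 29
f 44 43 46
f 44 46 45
f 46 43 47
f 46 47 45
f 47 43 48
f 47 48 45
f 48 43 49
f 48 49 45
f 49 43 50
f 49 50 45
f 50 43 51
f 50 51 45
f 51 43 52
f 51 52 45
f 52 43 53
f 52 53 45
f 53 43 54
f 53 54 45
f 54 43 55
f 54 55 45
f 55 43 56
f 55 56 45
f 56 43 44
f 56 44 45



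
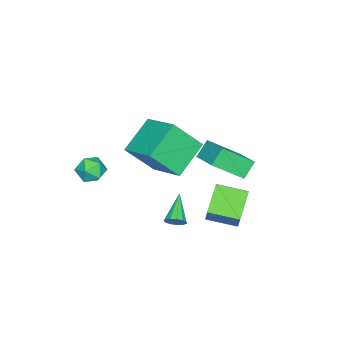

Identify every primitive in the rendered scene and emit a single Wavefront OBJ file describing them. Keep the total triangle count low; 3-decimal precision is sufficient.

v -0.522 0.449 -0.253
v -1.243 0.665 0.522
v -1.388 1.75 -1.42
v -2.109 1.966 -0.645
v 0.549 1.734 0.385
v -0.172 1.95 1.16
v -0.317 3.035 -0.782
v -1.038 3.251 -0.007
v 3.568 1.324 -1.613
v 3.858 0.949 -1.353
v 2.212 0.876 -0.747
v 3.879 1.204 -1.188
v 3.802 1.496 -1.158
v 3.65 1.734 -1.272
v 3.473 1.842 -1.495
v 3.326 1.785 -1.755
v 3.255 1.581 -1.97
v 3.284 1.296 -2.072
v 3.404 1.02 -2.028
v 3.575 0.84 -1.852
v 3.744 0.813 -1.601
v 2.618 -3.182 0.727
v 3.269 -2.716 0.903
v 3.271 -3.704 -0.303
v 3.922 -3.238 -0.127
v 3.709 -3.85 0.375
v 3.305 -3.528 1.011
v 3.235 -2.892 -0.411
v 2.831 -2.57 0.225
v 3.65 -2.536 0.2
v 3.943 -3.129 0.686
v 2.597 -3.291 -0.086
v 2.89 -3.884 0.4
v -1.727 -1.177 -0.347
v -0.927 -2.342 1.286
v -0.825 0.639 0.506
v -0.025 -0.526 2.14
v 0.065 -1.534 -1.48
v 0.865 -2.699 0.154
v 0.967 0.282 -0.626
v 1.767 -0.883 1.007
v 0.745 1.984 -1.295
v 1.11 2.243 -0.401
v 0.354 3.47 -1.565
v 0.719 3.729 -0.671
v 2.341 2.271 -2.029
v 2.706 2.53 -1.135
v 1.95 3.757 -2.299
v 2.315 4.016 -1.405
f 2 4 1
f 5 2 1
f 1 4 3
f 3 5 1
f 2 8 4
f 6 2 5
f 6 8 2
f 4 8 3
f 7 5 3
f 3 8 7
f 7 6 5
f 8 6 7
f 10 9 12
f 10 12 11
f 12 9 13
f 12 13 11
f 13 9 14
f 13 14 11
f 14 9 15
f 14 15 11
f 15 9 16
f 15 16 11
f 16 9 17
f 16 17 11
f 17 9 18
f 17 18 11
f 18 9 19
f 18 19 11
f 19 9 20
f 19 20 11
f 20 9 21
f 20 21 11
f 21 9 10
f 21 10 11
f 22 33 27
f 22 27 23
f 22 23 29
f 22 29 32
f 22 32 33
f 23 27 31
f 27 33 26
f 33 32 24
f 32 29 28
f 29 23 30
f 25 31 26
f 25 26 24
f 25 24 28
f 25 28 30
f 25 30 31
f 26 31 27
f 24 26 33
f 28 24 32
f 30 28 29
f 31 30 23
f 35 37 34
f 38 35 34
f 34 37 36
f 36 38 34
f 35 41 37
f 39 35 38
f 39 41 35
f 37 41 36
f 40 38 36
f 36 41 40
f 40 39 38
f 41 39 40
f 43 45 42
f 46 43 42
f 42 45 44
f 44 46 42
f 43 49 45
f 47 43 46
f 47 49 43
f 45 49 44
f 48 46 44
f 44 49 48
f 48 47 46
f 49 47 48



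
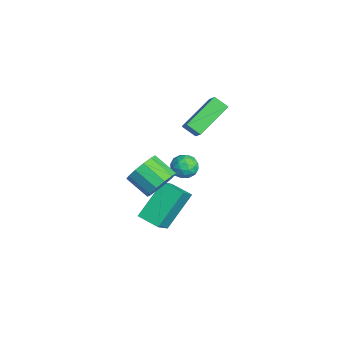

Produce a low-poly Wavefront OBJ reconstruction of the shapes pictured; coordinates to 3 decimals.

v -0.311 1.123 -1.381
v 0.133 1.146 -0.834
v -0.173 -0.006 -1.446
v 0.271 0.017 -0.899
v -0.415 0.147 -0.802
v -0.5 0.845 -0.762
v 0.46 0.295 -1.518
v 0.375 0.993 -1.478
v 0.609 0.634 -0.919
v 0.068 0.542 -0.476
v -0.108 0.598 -1.804
v -0.649 0.506 -1.361
v -0.101 1.234 -1.102
v 0.061 -0.094 -1.178
v -0.342 -0.017 -1.122
v -0.081 -0.004 -0.8
v -0.473 1.057 -1.059
v -0.213 1.07 -0.738
v -0.534 0.483 -0.72
v 0.173 0.07 -1.542
v 0.433 0.083 -1.221
v 0.041 1.144 -1.48
v 0.302 1.157 -1.158
v 0.494 0.657 -1.56
v 0.439 0.946 -0.83
v 0.521 0.282 -0.868
v 0.632 0.446 -1.232
v 0.582 0.856 -1.208
v 0.122 0.892 -0.57
v 0.203 0.228 -0.608
v -0.2 0.305 -0.552
v -0.25 0.715 -0.528
v 0.402 0.592 -0.62
v -0.243 0.912 -1.672
v -0.162 0.248 -1.71
v 0.21 0.425 -1.752
v 0.16 0.835 -1.728
v -0.561 0.858 -1.412
v -0.479 0.194 -1.45
v -0.622 0.284 -1.072
v -0.672 0.694 -1.048
v -0.442 0.548 -1.66
v 0.937 0.22 2.502
v 1.786 0.247 3.276
v 0.034 1.698 3.441
v 0.883 1.724 4.216
v 1.337 0.756 2.044
v 2.186 0.782 2.819
v 0.434 2.233 2.984
v 1.283 2.26 3.758
v 0.886 -0.232 -1.506
v 1.756 -0.852 -0.525
v 1.694 0.52 -1.747
v 2.564 -0.099 -0.766
v 1.656 -1.541 -3.014
v 2.526 -2.16 -2.033
v 2.464 -0.788 -3.255
v 3.334 -1.408 -2.274
v 3.67 -1.3 0.942
v 4.205 -1.302 1.64
v 3.346 -2.041 2.297
v 2.81 -2.04 1.598
v 3.907 -0.909 1.693
v 3.048 -1.648 2.35
v 3.534 -0.64 1.508
v 2.675 -1.379 2.164
v 3.204 -0.581 1.142
v 2.345 -1.32 1.799
v 3.022 -0.75 0.713
v 2.163 -1.49 1.37
v 3.045 -1.094 0.357
v 2.186 -1.833 1.014
v 3.267 -1.503 0.186
v 2.408 -2.243 0.843
v 3.616 -1.848 0.255
v 2.757 -2.588 0.912
v 3.983 -2.019 0.542
v 3.124 -2.758 1.199
v 4.25 -1.962 0.956
v 3.391 -2.701 1.613
v 4.333 -1.694 1.365
v 3.473 -2.434 2.022
f 1 38 17
f 38 12 41
f 17 41 6
f 38 41 17
f 1 17 13
f 17 6 18
f 13 18 2
f 17 18 13
f 1 13 22
f 13 2 23
f 22 23 8
f 13 23 22
f 1 22 34
f 22 8 37
f 34 37 11
f 22 37 34
f 1 34 38
f 34 11 42
f 38 42 12
f 34 42 38
f 2 18 29
f 18 6 32
f 29 32 10
f 18 32 29
f 6 41 19
f 41 12 40
f 19 40 5
f 41 40 19
f 12 42 39
f 42 11 35
f 39 35 3
f 42 35 39
f 11 37 36
f 37 8 24
f 36 24 7
f 37 24 36
f 8 23 28
f 23 2 25
f 28 25 9
f 23 25 28
f 4 30 16
f 30 10 31
f 16 31 5
f 30 31 16
f 4 16 14
f 16 5 15
f 14 15 3
f 16 15 14
f 4 14 21
f 14 3 20
f 21 20 7
f 14 20 21
f 4 21 26
f 21 7 27
f 26 27 9
f 21 27 26
f 4 26 30
f 26 9 33
f 30 33 10
f 26 33 30
f 5 31 19
f 31 10 32
f 19 32 6
f 31 32 19
f 3 15 39
f 15 5 40
f 39 40 12
f 15 40 39
f 7 20 36
f 20 3 35
f 36 35 11
f 20 35 36
f 9 27 28
f 27 7 24
f 28 24 8
f 27 24 28
f 10 33 29
f 33 9 25
f 29 25 2
f 33 25 29
f 44 46 43
f 47 44 43
f 43 46 45
f 45 47 43
f 44 50 46
f 48 44 47
f 48 50 44
f 46 50 45
f 49 47 45
f 45 50 49
f 49 48 47
f 50 48 49
f 52 54 51
f 55 52 51
f 51 54 53
f 53 55 51
f 52 58 54
f 56 52 55
f 56 58 52
f 54 58 53
f 57 55 53
f 53 58 57
f 57 56 55
f 58 56 57
f 60 59 63
f 60 63 61
f 61 63 64
f 61 64 62
f 63 59 65
f 63 65 64
f 64 65 66
f 64 66 62
f 65 59 67
f 65 67 66
f 66 67 68
f 66 68 62
f 67 59 69
f 67 69 68
f 68 69 70
f 68 70 62
f 69 59 71
f 69 71 70
f 70 71 72
f 70 72 62
f 71 59 73
f 71 73 72
f 72 73 74
f 72 74 62
f 73 59 75
f 73 75 74
f 74 75 76
f 74 76 62
f 75 59 77
f 75 77 76
f 76 77 78
f 76 78 62
f 77 59 79
f 77 79 78
f 78 79 80
f 78 80 62
f 79 59 81
f 79 81 80
f 80 81 82
f 80 82 62
f 81 59 60
f 81 60 82
f 82 60 61
f 82 61 62



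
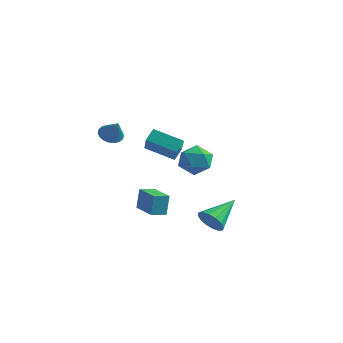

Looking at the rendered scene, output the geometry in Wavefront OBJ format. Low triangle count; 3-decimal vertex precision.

v -2.368 1.627 1.67
v -2.325 2.331 2.291
v -3.357 2.938 0.252
v -3.314 3.642 0.873
v -0.626 2.158 0.947
v -0.583 2.862 1.568
v -1.615 3.469 -0.471
v -1.572 4.173 0.15
v 3.757 -1.183 -1.956
v 4.075 -0.859 -2.733
v 4.123 0.743 -1.004
v 3.618 -0.768 -2.743
v 3.199 -0.788 -2.541
v 2.929 -0.913 -2.183
v 2.88 -1.111 -1.764
v 3.067 -1.329 -1.397
v 3.438 -1.507 -1.179
v 3.895 -1.598 -1.17
v 4.315 -1.579 -1.371
v 4.585 -1.453 -1.73
v 4.633 -1.255 -2.149
v 4.446 -1.038 -2.516
v -4.18 0.743 2.036
v -3.54 1.039 1.703
v -3.42 0.417 3.204
v -3.675 1.313 1.867
v -3.91 1.474 2.065
v -4.198 1.491 2.257
v -4.483 1.359 2.406
v -4.708 1.105 2.481
v -4.828 0.78 2.468
v -4.82 0.447 2.37
v -4.684 0.173 2.206
v -4.449 0.012 2.008
v -4.161 -0.005 1.815
v -3.876 0.127 1.667
v -3.651 0.38 1.592
v -3.531 0.706 1.604
v 0.923 2.083 1.239
v 1.979 1.871 1.528
v 0.661 0.329 0.912
v 1.717 0.117 1.201
v 0.981 0.437 1.974
v 1.143 1.521 2.177
v 1.497 0.679 0.263
v 1.659 1.763 0.466
v 2.333 1.003 0.925
v 2.014 0.854 1.982
v 0.626 1.346 0.458
v 0.307 1.197 1.515
v -1.411 -0.771 -2.517
v -1.419 -0.451 -1.195
v -0.942 0.055 -2.714
v -0.95 0.375 -1.392
v 0.13 -1.595 -2.308
v 0.122 -1.275 -0.986
v 0.599 -0.769 -2.505
v 0.591 -0.449 -1.183
f 2 4 1
f 5 2 1
f 1 4 3
f 3 5 1
f 2 8 4
f 6 2 5
f 6 8 2
f 4 8 3
f 7 5 3
f 3 8 7
f 7 6 5
f 8 6 7
f 10 9 12
f 10 12 11
f 12 9 13
f 12 13 11
f 13 9 14
f 13 14 11
f 14 9 15
f 14 15 11
f 15 9 16
f 15 16 11
f 16 9 17
f 16 17 11
f 17 9 18
f 17 18 11
f 18 9 19
f 18 19 11
f 19 9 20
f 19 20 11
f 20 9 21
f 20 21 11
f 21 9 22
f 21 22 11
f 22 9 10
f 22 10 11
f 24 23 26
f 24 26 25
f 26 23 27
f 26 27 25
f 27 23 28
f 27 28 25
f 28 23 29
f 28 29 25
f 29 23 30
f 29 30 25
f 30 23 31
f 30 31 25
f 31 23 32
f 31 32 25
f 32 23 33
f 32 33 25
f 33 23 34
f 33 34 25
f 34 23 35
f 34 35 25
f 35 23 36
f 35 36 25
f 36 23 37
f 36 37 25
f 37 23 38
f 37 38 25
f 38 23 24
f 38 24 25
f 39 50 44
f 39 44 40
f 39 40 46
f 39 46 49
f 39 49 50
f 40 44 48
f 44 50 43
f 50 49 41
f 49 46 45
f 46 40 47
f 42 48 43
f 42 43 41
f 42 41 45
f 42 45 47
f 42 47 48
f 43 48 44
f 41 43 50
f 45 41 49
f 47 45 46
f 48 47 40
f 52 54 51
f 55 52 51
f 51 54 53
f 53 55 51
f 52 58 54
f 56 52 55
f 56 58 52
f 54 58 53
f 57 55 53
f 53 58 57
f 57 56 55
f 58 56 57



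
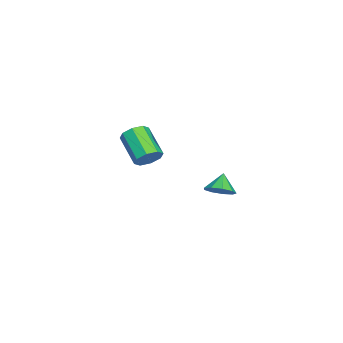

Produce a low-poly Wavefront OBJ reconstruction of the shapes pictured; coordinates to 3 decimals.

v -2.918 -3.015 -3.189
v -2.345 -3.588 -2.901
v -3.85 -4.558 -1.842
v -4.422 -3.985 -2.131
v -2.402 -3.067 -2.503
v -3.906 -4.037 -1.445
v -2.76 -2.515 -2.508
v -4.265 -3.485 -1.449
v -3.211 -2.256 -2.911
v -4.716 -3.226 -1.852
v -3.49 -2.442 -3.478
v -4.995 -3.412 -2.419
v -3.434 -2.963 -3.875
v -4.938 -3.933 -2.817
v -3.075 -3.515 -3.871
v -4.58 -4.485 -2.812
v -2.624 -3.774 -3.468
v -4.129 -4.744 -2.409
v 3.204 1.31 -1.395
v 3.625 1.975 -1.074
v 2.396 1.43 -0.585
v 3.247 2.155 -1.478
v 2.848 1.939 -1.842
v 2.616 1.429 -1.998
v 2.659 0.864 -1.871
v 2.956 0.506 -1.522
v 3.37 0.525 -1.113
v 3.705 0.911 -0.837
v 3.806 1.484 -0.821
f 2 1 5
f 2 5 3
f 3 5 6
f 3 6 4
f 5 1 7
f 5 7 6
f 6 7 8
f 6 8 4
f 7 1 9
f 7 9 8
f 8 9 10
f 8 10 4
f 9 1 11
f 9 11 10
f 10 11 12
f 10 12 4
f 11 1 13
f 11 13 12
f 12 13 14
f 12 14 4
f 13 1 15
f 13 15 14
f 14 15 16
f 14 16 4
f 15 1 17
f 15 17 16
f 16 17 18
f 16 18 4
f 17 1 2
f 17 2 18
f 18 2 3
f 18 3 4
f 20 19 22
f 20 22 21
f 22 19 23
f 22 23 21
f 23 19 24
f 23 24 21
f 24 19 25
f 24 25 21
f 25 19 26
f 25 26 21
f 26 19 27
f 26 27 21
f 27 19 28
f 27 28 21
f 28 19 29
f 28 29 21
f 29 19 20
f 29 20 21



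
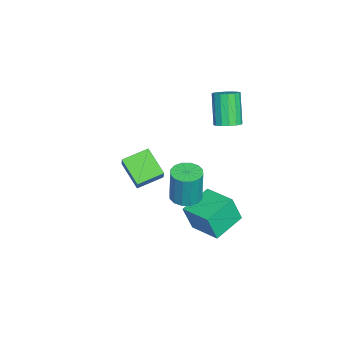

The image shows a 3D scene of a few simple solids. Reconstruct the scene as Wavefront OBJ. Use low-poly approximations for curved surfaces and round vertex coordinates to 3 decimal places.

v -1.698 2.697 2.813
v -1.245 3.203 3.154
v -2.269 2.949 4.889
v -2.722 2.443 4.547
v -1.543 3.415 3.009
v -2.568 3.161 4.743
v -1.883 3.434 2.812
v -2.907 3.18 4.546
v -2.173 3.256 2.614
v -3.197 3.002 4.348
v -2.336 2.928 2.47
v -3.36 2.674 4.204
v -2.327 2.538 2.418
v -3.352 2.284 4.152
v -2.151 2.191 2.471
v -3.175 1.937 4.206
v -1.852 1.979 2.617
v -2.877 1.725 4.351
v -1.513 1.96 2.814
v -2.537 1.706 4.548
v -1.223 2.138 3.012
v -2.247 1.884 4.746
v -1.06 2.466 3.156
v -2.084 2.212 4.89
v -1.068 2.856 3.208
v -2.093 2.602 4.942
v 1.471 1.308 -3.236
v 1.689 0.821 -1.59
v -0.051 2.393 -2.713
v 0.167 1.905 -1.067
v 2.613 2.775 -2.953
v 2.831 2.287 -1.307
v 1.091 3.859 -2.43
v 1.309 3.372 -0.784
v 3.867 1.317 1.392
v 4.627 1.671 1.334
v 4.752 1.736 3.349
v 3.993 1.383 3.408
v 4.348 2.005 1.34
v 4.473 2.07 3.355
v 3.94 2.154 1.361
v 4.065 2.219 3.376
v 3.512 2.079 1.39
v 3.638 2.144 3.405
v 3.18 1.8 1.42
v 3.306 1.865 3.435
v 3.032 1.392 1.442
v 3.158 1.457 3.457
v 3.108 0.964 1.451
v 3.233 1.029 3.466
v 3.387 0.63 1.445
v 3.512 0.695 3.46
v 3.795 0.481 1.424
v 3.92 0.546 3.439
v 4.222 0.556 1.395
v 4.348 0.621 3.41
v 4.554 0.835 1.365
v 4.68 0.9 3.38
v 4.702 1.243 1.343
v 4.828 1.308 3.358
v -3.911 -1.98 -1.916
v -3.004 -1.786 -0.789
v -2.82 -0.942 -2.974
v -1.913 -0.748 -1.847
v -3.087 -3.292 -2.353
v -2.18 -3.098 -1.226
v -1.996 -2.254 -3.411
v -1.089 -2.06 -2.284
f 2 1 5
f 2 5 3
f 3 5 6
f 3 6 4
f 5 1 7
f 5 7 6
f 6 7 8
f 6 8 4
f 7 1 9
f 7 9 8
f 8 9 10
f 8 10 4
f 9 1 11
f 9 11 10
f 10 11 12
f 10 12 4
f 11 1 13
f 11 13 12
f 12 13 14
f 12 14 4
f 13 1 15
f 13 15 14
f 14 15 16
f 14 16 4
f 15 1 17
f 15 17 16
f 16 17 18
f 16 18 4
f 17 1 19
f 17 19 18
f 18 19 20
f 18 20 4
f 19 1 21
f 19 21 20
f 20 21 22
f 20 22 4
f 21 1 23
f 21 23 22
f 22 23 24
f 22 24 4
f 23 1 25
f 23 25 24
f 24 25 26
f 24 26 4
f 25 1 2
f 25 2 26
f 26 2 3
f 26 3 4
f 28 30 27
f 31 28 27
f 27 30 29
f 29 31 27
f 28 34 30
f 32 28 31
f 32 34 28
f 30 34 29
f 33 31 29
f 29 34 33
f 33 32 31
f 34 32 33
f 36 35 39
f 36 39 37
f 37 39 40
f 37 40 38
f 39 35 41
f 39 41 40
f 40 41 42
f 40 42 38
f 41 35 43
f 41 43 42
f 42 43 44
f 42 44 38
f 43 35 45
f 43 45 44
f 44 45 46
f 44 46 38
f 45 35 47
f 45 47 46
f 46 47 48
f 46 48 38
f 47 35 49
f 47 49 48
f 48 49 50
f 48 50 38
f 49 35 51
f 49 51 50
f 50 51 52
f 50 52 38
f 51 35 53
f 51 53 52
f 52 53 54
f 52 54 38
f 53 35 55
f 53 55 54
f 54 55 56
f 54 56 38
f 55 35 57
f 55 57 56
f 56 57 58
f 56 58 38
f 57 35 59
f 57 59 58
f 58 59 60
f 58 60 38
f 59 35 36
f 59 36 60
f 60 36 37
f 60 37 38
f 62 64 61
f 65 62 61
f 61 64 63
f 63 65 61
f 62 68 64
f 66 62 65
f 66 68 62
f 64 68 63
f 67 65 63
f 63 68 67
f 67 66 65
f 68 66 67



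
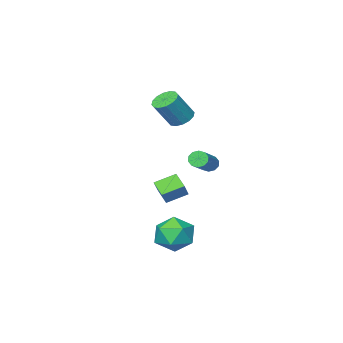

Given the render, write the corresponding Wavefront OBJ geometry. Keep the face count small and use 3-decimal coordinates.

v -1.481 -3.213 1.457
v -0.91 -2.864 1.075
v 0.091 -2.918 2.521
v -0.479 -3.267 2.903
v -1.124 -2.568 1.234
v -0.123 -2.622 2.68
v -1.434 -2.444 1.453
v -0.432 -2.498 2.899
v -1.756 -2.527 1.673
v -0.754 -2.581 3.119
v -2.004 -2.793 1.835
v -1.003 -2.847 3.281
v -2.112 -3.172 1.896
v -1.111 -3.226 3.342
v -2.051 -3.562 1.839
v -1.05 -3.616 3.285
v -1.837 -3.858 1.68
v -0.836 -3.912 3.126
v -1.528 -3.982 1.461
v -0.526 -4.036 2.907
v -1.206 -3.899 1.241
v -0.204 -3.953 2.687
v -0.957 -3.633 1.079
v 0.044 -3.687 2.525
v -0.849 -3.254 1.018
v 0.152 -3.308 2.464
v -2.054 -1.563 -1.413
v -1.714 -1.656 -1.822
v -0.186 -0.489 -0.816
v -0.526 -0.397 -0.407
v -1.883 -1.376 -1.89
v -0.355 -0.209 -0.884
v -2.118 -1.168 -1.775
v -0.589 -0.001 -0.77
v -2.328 -1.111 -1.522
v -0.799 0.056 -0.517
v -2.433 -1.227 -1.227
v -0.905 -0.06 -0.222
v -2.394 -1.471 -1.004
v -0.866 -0.304 0.002
v -2.225 -1.751 -0.936
v -0.697 -0.584 0.07
v -1.991 -1.959 -1.05
v -0.462 -0.792 -0.045
v -1.781 -2.016 -1.303
v -0.252 -0.849 -0.298
v -1.675 -1.9 -1.598
v -0.147 -0.733 -0.593
v 2.257 3.156 -3.128
v 2.786 3.76 -3.93
v 3.554 1.86 -3.25
v 4.083 2.464 -4.052
v 4.061 2.839 -2.981
v 3.26 3.64 -2.905
v 3.08 1.98 -4.275
v 2.279 2.781 -4.199
v 3.295 3.033 -4.639
v 3.901 3.565 -3.839
v 2.439 2.055 -3.341
v 3.045 2.587 -2.541
v -0.933 -4.549 -4.068
v -2.035 -4.096 -3.548
v -0.876 -3.723 -4.665
v -1.979 -3.271 -4.144
v -0.221 -3.909 -3.116
v -1.324 -3.457 -2.595
v -0.165 -3.084 -3.712
v -1.267 -2.631 -3.192
f 2 1 5
f 2 5 3
f 3 5 6
f 3 6 4
f 5 1 7
f 5 7 6
f 6 7 8
f 6 8 4
f 7 1 9
f 7 9 8
f 8 9 10
f 8 10 4
f 9 1 11
f 9 11 10
f 10 11 12
f 10 12 4
f 11 1 13
f 11 13 12
f 12 13 14
f 12 14 4
f 13 1 15
f 13 15 14
f 14 15 16
f 14 16 4
f 15 1 17
f 15 17 16
f 16 17 18
f 16 18 4
f 17 1 19
f 17 19 18
f 18 19 20
f 18 20 4
f 19 1 21
f 19 21 20
f 20 21 22
f 20 22 4
f 21 1 23
f 21 23 22
f 22 23 24
f 22 24 4
f 23 1 25
f 23 25 24
f 24 25 26
f 24 26 4
f 25 1 2
f 25 2 26
f 26 2 3
f 26 3 4
f 28 27 31
f 28 31 29
f 29 31 32
f 29 32 30
f 31 27 33
f 31 33 32
f 32 33 34
f 32 34 30
f 33 27 35
f 33 35 34
f 34 35 36
f 34 36 30
f 35 27 37
f 35 37 36
f 36 37 38
f 36 38 30
f 37 27 39
f 37 39 38
f 38 39 40
f 38 40 30
f 39 27 41
f 39 41 40
f 40 41 42
f 40 42 30
f 41 27 43
f 41 43 42
f 42 43 44
f 42 44 30
f 43 27 45
f 43 45 44
f 44 45 46
f 44 46 30
f 45 27 47
f 45 47 46
f 46 47 48
f 46 48 30
f 47 27 28
f 47 28 48
f 48 28 29
f 48 29 30
f 49 60 54
f 49 54 50
f 49 50 56
f 49 56 59
f 49 59 60
f 50 54 58
f 54 60 53
f 60 59 51
f 59 56 55
f 56 50 57
f 52 58 53
f 52 53 51
f 52 51 55
f 52 55 57
f 52 57 58
f 53 58 54
f 51 53 60
f 55 51 59
f 57 55 56
f 58 57 50
f 62 64 61
f 65 62 61
f 61 64 63
f 63 65 61
f 62 68 64
f 66 62 65
f 66 68 62
f 64 68 63
f 67 65 63
f 63 68 67
f 67 66 65
f 68 66 67



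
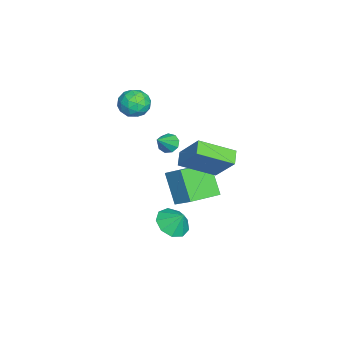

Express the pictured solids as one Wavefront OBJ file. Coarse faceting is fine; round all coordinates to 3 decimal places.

v -1.998 -1.908 2.753
v -1.481 -1.147 2.491
v -0.799 -2.833 2.429
v -0.282 -2.072 2.167
v -0.514 -2.2 3.087
v -1.255 -1.628 3.287
v -1.025 -2.352 1.633
v -1.766 -1.78 1.833
v -0.879 -1.421 1.799
v -0.564 -1.327 2.697
v -1.716 -2.653 2.223
v -1.401 -2.559 3.121
v -1.844 -1.446 2.65
v -0.436 -2.534 2.27
v -0.572 -2.609 2.81
v -0.268 -2.161 2.656
v -1.712 -1.729 3.118
v -1.408 -1.281 2.964
v -0.84 -1.9 3.314
v -0.872 -2.699 1.956
v -0.568 -2.251 1.802
v -2.012 -1.819 2.264
v -1.708 -1.371 2.11
v -1.44 -2.08 1.606
v -1.187 -1.16 2.09
v -0.483 -1.704 1.9
v -0.919 -1.869 1.586
v -1.354 -1.533 1.703
v -1.001 -1.105 2.618
v -0.297 -1.648 2.428
v -0.434 -1.723 2.968
v -0.869 -1.387 3.086
v -0.648 -1.266 2.211
v -1.983 -2.332 2.492
v -1.279 -2.875 2.302
v -1.411 -2.593 1.834
v -1.846 -2.257 1.952
v -1.797 -2.276 3.02
v -1.093 -2.82 2.83
v -0.926 -2.447 3.217
v -1.361 -2.111 3.334
v -1.632 -2.714 2.709
v 3.334 0.603 -3.437
v 4.271 0.67 -3.781
v 3.626 1.217 -2.523
v 3.898 1.194 -4.014
v 3.261 1.441 -3.977
v 2.658 1.296 -3.688
v 2.372 0.826 -3.281
v 2.536 0.252 -2.948
v 3.073 -0.158 -2.843
v 3.733 -0.212 -3.017
v 4.206 0.115 -3.387
v 3.755 0.92 1.455
v 2.946 0.911 1.849
v 3.251 2.783 0.463
v 2.442 2.774 0.857
v 4.498 1.946 3.003
v 3.689 1.937 3.397
v 3.994 3.809 2.011
v 3.185 3.8 2.405
v -1.626 -0.246 -0.945
v -1.15 0.027 -1.294
v -0.634 -0.734 0.025
v -1.302 0.316 -0.993
v -1.606 0.342 -0.669
v -1.919 0.094 -0.474
v -2.094 -0.314 -0.5
v -2.051 -0.69 -0.734
v -1.808 -0.858 -1.066
v -1.48 -0.739 -1.342
v -1.22 -0.39 -1.432
v -2.916 1.039 -3.713
v -2.233 1.96 -2.858
v -1.772 1.713 -5.353
v -1.089 2.634 -4.498
v -1.471 -0.414 -3.302
v -0.788 0.507 -2.447
v -0.327 0.26 -4.942
v 0.356 1.181 -4.087
f 1 38 17
f 38 12 41
f 17 41 6
f 38 41 17
f 1 17 13
f 17 6 18
f 13 18 2
f 17 18 13
f 1 13 22
f 13 2 23
f 22 23 8
f 13 23 22
f 1 22 34
f 22 8 37
f 34 37 11
f 22 37 34
f 1 34 38
f 34 11 42
f 38 42 12
f 34 42 38
f 2 18 29
f 18 6 32
f 29 32 10
f 18 32 29
f 6 41 19
f 41 12 40
f 19 40 5
f 41 40 19
f 12 42 39
f 42 11 35
f 39 35 3
f 42 35 39
f 11 37 36
f 37 8 24
f 36 24 7
f 37 24 36
f 8 23 28
f 23 2 25
f 28 25 9
f 23 25 28
f 4 30 16
f 30 10 31
f 16 31 5
f 30 31 16
f 4 16 14
f 16 5 15
f 14 15 3
f 16 15 14
f 4 14 21
f 14 3 20
f 21 20 7
f 14 20 21
f 4 21 26
f 21 7 27
f 26 27 9
f 21 27 26
f 4 26 30
f 26 9 33
f 30 33 10
f 26 33 30
f 5 31 19
f 31 10 32
f 19 32 6
f 31 32 19
f 3 15 39
f 15 5 40
f 39 40 12
f 15 40 39
f 7 20 36
f 20 3 35
f 36 35 11
f 20 35 36
f 9 27 28
f 27 7 24
f 28 24 8
f 27 24 28
f 10 33 29
f 33 9 25
f 29 25 2
f 33 25 29
f 44 43 46
f 44 46 45
f 46 43 47
f 46 47 45
f 47 43 48
f 47 48 45
f 48 43 49
f 48 49 45
f 49 43 50
f 49 50 45
f 50 43 51
f 50 51 45
f 51 43 52
f 51 52 45
f 52 43 53
f 52 53 45
f 53 43 44
f 53 44 45
f 55 57 54
f 58 55 54
f 54 57 56
f 56 58 54
f 55 61 57
f 59 55 58
f 59 61 55
f 57 61 56
f 60 58 56
f 56 61 60
f 60 59 58
f 61 59 60
f 63 62 65
f 63 65 64
f 65 62 66
f 65 66 64
f 66 62 67
f 66 67 64
f 67 62 68
f 67 68 64
f 68 62 69
f 68 69 64
f 69 62 70
f 69 70 64
f 70 62 71
f 70 71 64
f 71 62 72
f 71 72 64
f 72 62 63
f 72 63 64
f 74 76 73
f 77 74 73
f 73 76 75
f 75 77 73
f 74 80 76
f 78 74 77
f 78 80 74
f 76 80 75
f 79 77 75
f 75 80 79
f 79 78 77
f 80 78 79



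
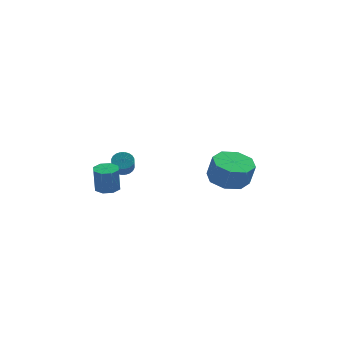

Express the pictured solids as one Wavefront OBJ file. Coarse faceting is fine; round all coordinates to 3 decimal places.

v -3.357 3.259 -0.135
v -2.964 2.968 -0.465
v -2.85 2.271 0.285
v -3.243 2.561 0.615
v -2.827 3.113 -0.35
v -2.713 2.416 0.399
v -2.771 3.281 -0.203
v -2.657 2.584 0.547
v -2.804 3.445 -0.045
v -2.691 2.748 0.705
v -2.922 3.581 0.099
v -2.808 2.884 0.849
v -3.105 3.668 0.208
v -2.992 2.971 0.957
v -3.327 3.692 0.264
v -3.213 2.995 1.014
v -3.553 3.651 0.26
v -3.44 2.953 1.009
v -3.75 3.549 0.195
v -3.636 2.852 0.945
v -3.887 3.404 0.081
v -3.773 2.707 0.83
v -3.943 3.236 -0.067
v -3.829 2.539 0.683
v -3.909 3.072 -0.225
v -3.796 2.375 0.525
v -3.792 2.936 -0.369
v -3.678 2.239 0.381
v -3.608 2.849 -0.477
v -3.495 2.152 0.272
v -3.387 2.825 -0.534
v -3.273 2.128 0.216
v -3.16 2.867 -0.529
v -3.047 2.169 0.22
v 2.518 -1.288 1.505
v 3.205 -2.043 1.185
v 3.51 -2.287 2.414
v 2.822 -1.532 2.735
v 3.555 -1.305 1.245
v 3.86 -1.549 2.474
v 3.298 -0.557 1.457
v 3.602 -0.801 2.687
v 2.583 -0.237 1.698
v 2.888 -0.482 2.927
v 1.83 -0.533 1.826
v 2.135 -0.777 3.055
v 1.48 -1.271 1.766
v 1.785 -1.515 2.995
v 1.738 -2.019 1.553
v 2.042 -2.263 2.783
v 2.452 -2.338 1.313
v 2.757 -2.583 2.542
v -3.674 0.517 -0.4
v -3.293 -0.032 -0.458
v -3.326 -0.205 0.961
v -3.706 0.343 1.02
v -3.015 0.395 -0.399
v -3.047 0.222 1.02
v -3.122 0.893 -0.341
v -3.155 0.72 1.078
v -3.553 1.171 -0.317
v -3.586 0.997 1.102
v -4.054 1.065 -0.341
v -4.087 0.892 1.078
v -4.333 0.638 -0.4
v -4.365 0.465 1.019
v -4.225 0.14 -0.458
v -4.258 -0.033 0.961
v -3.794 -0.137 -0.482
v -3.827 -0.311 0.937
f 2 1 5
f 2 5 3
f 3 5 6
f 3 6 4
f 5 1 7
f 5 7 6
f 6 7 8
f 6 8 4
f 7 1 9
f 7 9 8
f 8 9 10
f 8 10 4
f 9 1 11
f 9 11 10
f 10 11 12
f 10 12 4
f 11 1 13
f 11 13 12
f 12 13 14
f 12 14 4
f 13 1 15
f 13 15 14
f 14 15 16
f 14 16 4
f 15 1 17
f 15 17 16
f 16 17 18
f 16 18 4
f 17 1 19
f 17 19 18
f 18 19 20
f 18 20 4
f 19 1 21
f 19 21 20
f 20 21 22
f 20 22 4
f 21 1 23
f 21 23 22
f 22 23 24
f 22 24 4
f 23 1 25
f 23 25 24
f 24 25 26
f 24 26 4
f 25 1 27
f 25 27 26
f 26 27 28
f 26 28 4
f 27 1 29
f 27 29 28
f 28 29 30
f 28 30 4
f 29 1 31
f 29 31 30
f 30 31 32
f 30 32 4
f 31 1 33
f 31 33 32
f 32 33 34
f 32 34 4
f 33 1 2
f 33 2 34
f 34 2 3
f 34 3 4
f 36 35 39
f 36 39 37
f 37 39 40
f 37 40 38
f 39 35 41
f 39 41 40
f 40 41 42
f 40 42 38
f 41 35 43
f 41 43 42
f 42 43 44
f 42 44 38
f 43 35 45
f 43 45 44
f 44 45 46
f 44 46 38
f 45 35 47
f 45 47 46
f 46 47 48
f 46 48 38
f 47 35 49
f 47 49 48
f 48 49 50
f 48 50 38
f 49 35 51
f 49 51 50
f 50 51 52
f 50 52 38
f 51 35 36
f 51 36 52
f 52 36 37
f 52 37 38
f 54 53 57
f 54 57 55
f 55 57 58
f 55 58 56
f 57 53 59
f 57 59 58
f 58 59 60
f 58 60 56
f 59 53 61
f 59 61 60
f 60 61 62
f 60 62 56
f 61 53 63
f 61 63 62
f 62 63 64
f 62 64 56
f 63 53 65
f 63 65 64
f 64 65 66
f 64 66 56
f 65 53 67
f 65 67 66
f 66 67 68
f 66 68 56
f 67 53 69
f 67 69 68
f 68 69 70
f 68 70 56
f 69 53 54
f 69 54 70
f 70 54 55
f 70 55 56



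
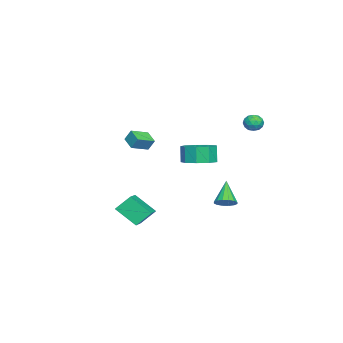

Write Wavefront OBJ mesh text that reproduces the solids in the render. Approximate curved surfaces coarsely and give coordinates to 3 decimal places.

v 3.961 1.96 3.111
v 4.624 2.668 3.354
v 4.342 2.568 4.413
v 3.679 1.86 4.169
v 4.017 2.952 3.219
v 3.735 2.853 4.277
v 3.384 2.773 3.033
v 3.101 2.673 4.091
v 3.021 2.213 2.883
v 2.738 2.113 3.942
v 3.098 1.534 2.84
v 2.815 1.435 3.899
v 3.579 1.055 2.924
v 3.296 0.956 3.982
v 4.239 0.999 3.095
v 3.956 0.9 4.153
v 4.769 1.393 3.273
v 4.486 1.293 4.332
v 4.921 2.052 3.376
v 4.639 1.952 4.434
v 2.539 3.058 -0.394
v 3.05 3.009 0.022
v 1.501 2.822 0.854
v 2.97 3.341 0.018
v 2.775 3.597 -0.096
v 2.517 3.709 -0.289
v 2.265 3.646 -0.511
v 2.086 3.426 -0.701
v 2.029 3.107 -0.809
v 2.108 2.775 -0.806
v 2.303 2.518 -0.692
v 2.561 2.406 -0.498
v 2.814 2.469 -0.276
v 2.992 2.689 -0.086
v 3.397 -1.521 -2.119
v 3.243 -2.759 -1.085
v 3.009 -0.765 -1.272
v 2.855 -2.003 -0.238
v 5.045 -1.277 -1.582
v 4.891 -2.515 -0.548
v 4.657 -0.521 -0.735
v 4.503 -1.759 0.299
v -3.013 -4.466 1.739
v -2.967 -4.054 2.469
v -3.906 -3.707 1.365
v -3.86 -3.294 2.095
v -2.32 -3.846 1.345
v -2.274 -3.433 2.075
v -3.213 -3.086 0.971
v -3.167 -2.674 1.701
v -4.324 3.266 3.51
v -3.847 3.584 3.223
v -3.653 2.536 3.817
v -3.176 2.854 3.53
v -3.455 3.099 4.052
v -3.87 3.55 3.863
v -3.63 2.57 3.177
v -4.045 3.021 2.988
v -3.418 3.154 3.017
v -3.31 3.481 3.558
v -4.19 2.639 3.482
v -4.082 2.966 4.023
v -4.145 3.489 3.34
v -3.355 2.631 3.7
v -3.52 2.775 4.008
v -3.239 2.962 3.839
v -4.158 3.469 3.716
v -3.878 3.656 3.547
v -3.647 3.371 4.035
v -3.622 2.464 3.493
v -3.342 2.651 3.324
v -4.261 3.158 3.201
v -3.98 3.345 3.032
v -3.853 2.749 3.005
v -3.612 3.423 3.05
v -3.217 2.994 3.23
v -3.484 2.827 3.023
v -3.728 3.092 2.911
v -3.548 3.615 3.368
v -3.154 3.186 3.548
v -3.318 3.33 3.855
v -3.562 3.595 3.744
v -3.296 3.362 3.246
v -4.346 2.934 3.492
v -3.952 2.505 3.672
v -3.938 2.525 3.296
v -4.182 2.79 3.185
v -4.283 3.126 3.81
v -3.888 2.697 3.99
v -3.772 3.028 4.129
v -4.016 3.293 4.017
v -4.204 2.758 3.794
f 2 1 5
f 2 5 3
f 3 5 6
f 3 6 4
f 5 1 7
f 5 7 6
f 6 7 8
f 6 8 4
f 7 1 9
f 7 9 8
f 8 9 10
f 8 10 4
f 9 1 11
f 9 11 10
f 10 11 12
f 10 12 4
f 11 1 13
f 11 13 12
f 12 13 14
f 12 14 4
f 13 1 15
f 13 15 14
f 14 15 16
f 14 16 4
f 15 1 17
f 15 17 16
f 16 17 18
f 16 18 4
f 17 1 19
f 17 19 18
f 18 19 20
f 18 20 4
f 19 1 2
f 19 2 20
f 20 2 3
f 20 3 4
f 22 21 24
f 22 24 23
f 24 21 25
f 24 25 23
f 25 21 26
f 25 26 23
f 26 21 27
f 26 27 23
f 27 21 28
f 27 28 23
f 28 21 29
f 28 29 23
f 29 21 30
f 29 30 23
f 30 21 31
f 30 31 23
f 31 21 32
f 31 32 23
f 32 21 33
f 32 33 23
f 33 21 34
f 33 34 23
f 34 21 22
f 34 22 23
f 36 38 35
f 39 36 35
f 35 38 37
f 37 39 35
f 36 42 38
f 40 36 39
f 40 42 36
f 38 42 37
f 41 39 37
f 37 42 41
f 41 40 39
f 42 40 41
f 44 46 43
f 47 44 43
f 43 46 45
f 45 47 43
f 44 50 46
f 48 44 47
f 48 50 44
f 46 50 45
f 49 47 45
f 45 50 49
f 49 48 47
f 50 48 49
f 51 88 67
f 88 62 91
f 67 91 56
f 88 91 67
f 51 67 63
f 67 56 68
f 63 68 52
f 67 68 63
f 51 63 72
f 63 52 73
f 72 73 58
f 63 73 72
f 51 72 84
f 72 58 87
f 84 87 61
f 72 87 84
f 51 84 88
f 84 61 92
f 88 92 62
f 84 92 88
f 52 68 79
f 68 56 82
f 79 82 60
f 68 82 79
f 56 91 69
f 91 62 90
f 69 90 55
f 91 90 69
f 62 92 89
f 92 61 85
f 89 85 53
f 92 85 89
f 61 87 86
f 87 58 74
f 86 74 57
f 87 74 86
f 58 73 78
f 73 52 75
f 78 75 59
f 73 75 78
f 54 80 66
f 80 60 81
f 66 81 55
f 80 81 66
f 54 66 64
f 66 55 65
f 64 65 53
f 66 65 64
f 54 64 71
f 64 53 70
f 71 70 57
f 64 70 71
f 54 71 76
f 71 57 77
f 76 77 59
f 71 77 76
f 54 76 80
f 76 59 83
f 80 83 60
f 76 83 80
f 55 81 69
f 81 60 82
f 69 82 56
f 81 82 69
f 53 65 89
f 65 55 90
f 89 90 62
f 65 90 89
f 57 70 86
f 70 53 85
f 86 85 61
f 70 85 86
f 59 77 78
f 77 57 74
f 78 74 58
f 77 74 78
f 60 83 79
f 83 59 75
f 79 75 52
f 83 75 79

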